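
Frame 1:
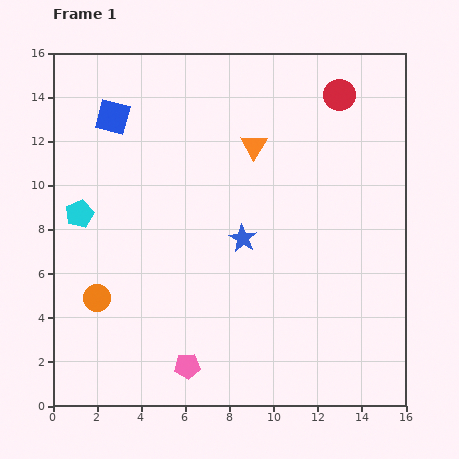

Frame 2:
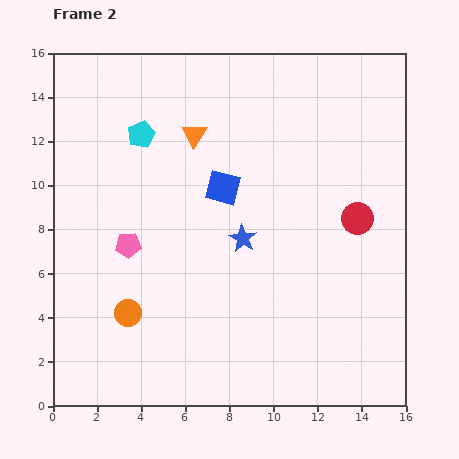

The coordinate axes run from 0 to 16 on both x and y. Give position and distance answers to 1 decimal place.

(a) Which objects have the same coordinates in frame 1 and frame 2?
the blue star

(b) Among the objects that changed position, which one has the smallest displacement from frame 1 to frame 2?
the orange circle

(moved 1.6)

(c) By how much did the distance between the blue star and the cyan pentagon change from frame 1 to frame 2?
-0.9

Distance in frame 1: 7.5. Distance in frame 2: 6.6.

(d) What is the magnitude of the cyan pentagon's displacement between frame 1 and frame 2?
4.6

The cyan pentagon moved from (1.2, 8.7) to (4.0, 12.3), a distance of √(2.8² + 3.6²) ≈ 4.6.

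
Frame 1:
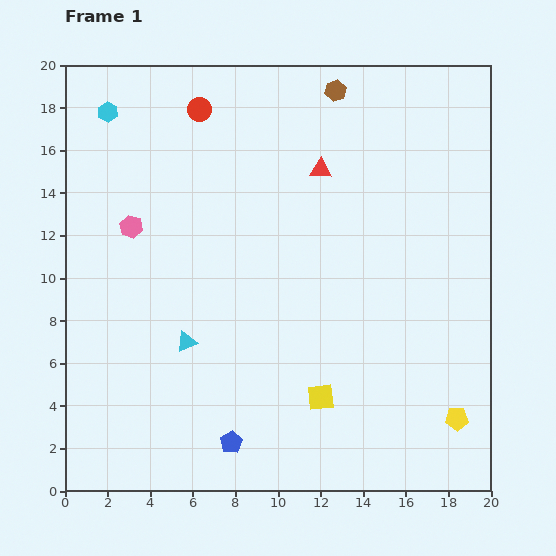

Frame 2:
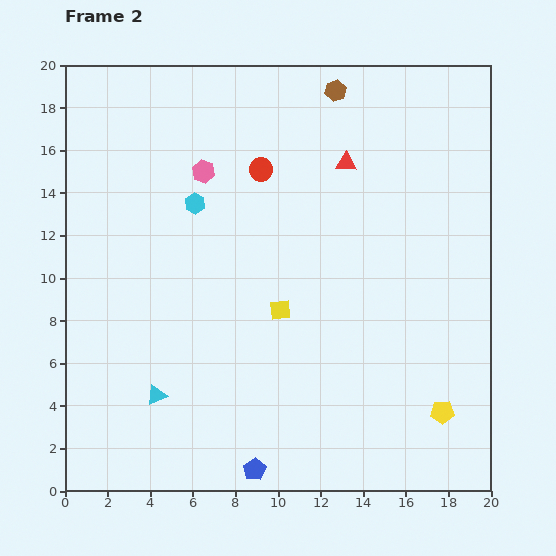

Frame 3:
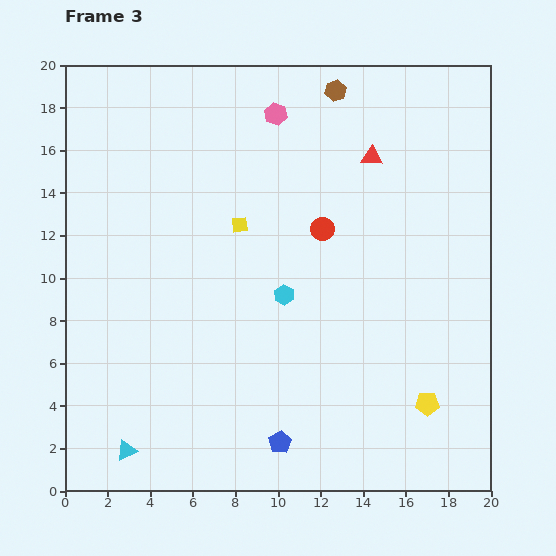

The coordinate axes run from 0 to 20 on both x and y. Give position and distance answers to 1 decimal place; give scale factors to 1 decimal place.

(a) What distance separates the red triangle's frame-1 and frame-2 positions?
1.2

The red triangle moved from (12.0, 15.1) to (13.2, 15.4), a distance of √(1.2² + 0.3²) ≈ 1.2.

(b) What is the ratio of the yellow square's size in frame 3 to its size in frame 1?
0.6×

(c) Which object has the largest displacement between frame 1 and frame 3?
the cyan hexagon

(moved 12.0; next 8.9)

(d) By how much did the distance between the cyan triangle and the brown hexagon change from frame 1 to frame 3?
+5.8

Distance in frame 1: 13.7. Distance in frame 3: 19.5.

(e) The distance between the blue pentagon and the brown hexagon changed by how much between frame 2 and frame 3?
-1.5

Distance in frame 2: 18.2. Distance in frame 3: 16.7.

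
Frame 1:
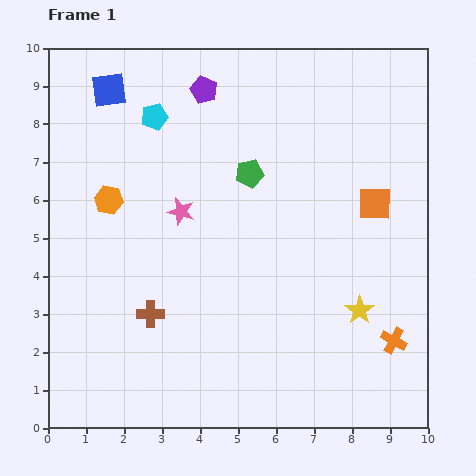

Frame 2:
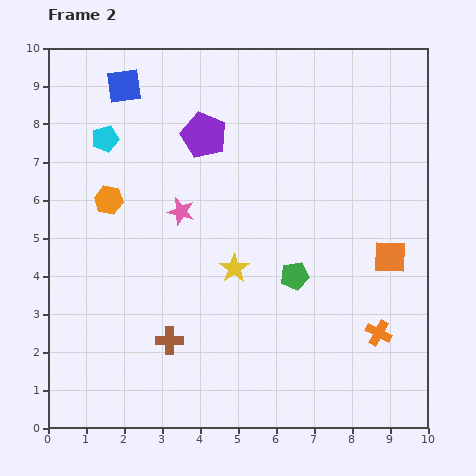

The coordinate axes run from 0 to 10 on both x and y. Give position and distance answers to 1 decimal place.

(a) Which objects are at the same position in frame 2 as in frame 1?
the pink star, the orange hexagon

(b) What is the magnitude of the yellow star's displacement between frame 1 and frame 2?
3.5

The yellow star moved from (8.2, 3.1) to (4.9, 4.2), a distance of √(3.3² + 1.1²) ≈ 3.5.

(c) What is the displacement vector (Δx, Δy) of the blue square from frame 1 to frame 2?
(0.4, 0.1)

The blue square was at (1.6, 8.9) in frame 1 and (2.0, 9.0) in frame 2.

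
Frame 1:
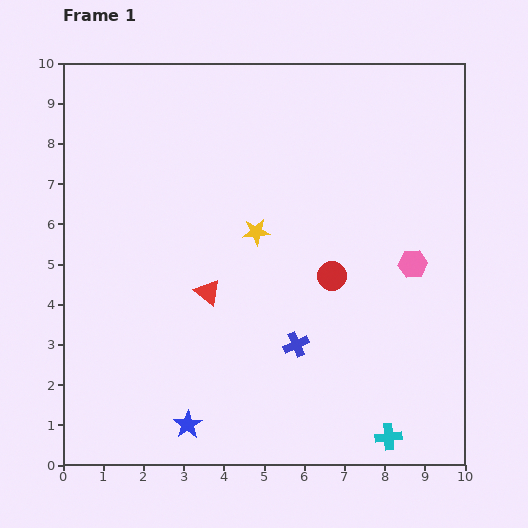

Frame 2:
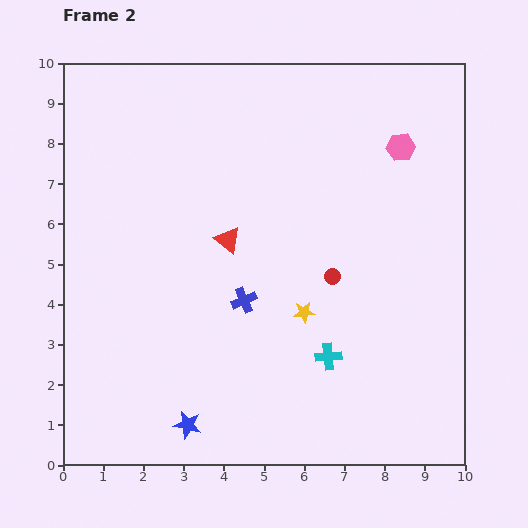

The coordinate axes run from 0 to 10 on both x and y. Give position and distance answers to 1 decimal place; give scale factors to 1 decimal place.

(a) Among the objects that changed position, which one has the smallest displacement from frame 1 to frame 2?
the red triangle

(moved 1.4)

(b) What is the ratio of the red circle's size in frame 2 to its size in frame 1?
0.6×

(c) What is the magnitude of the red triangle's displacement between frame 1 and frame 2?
1.4

The red triangle moved from (3.6, 4.3) to (4.1, 5.6), a distance of √(0.5² + 1.3²) ≈ 1.4.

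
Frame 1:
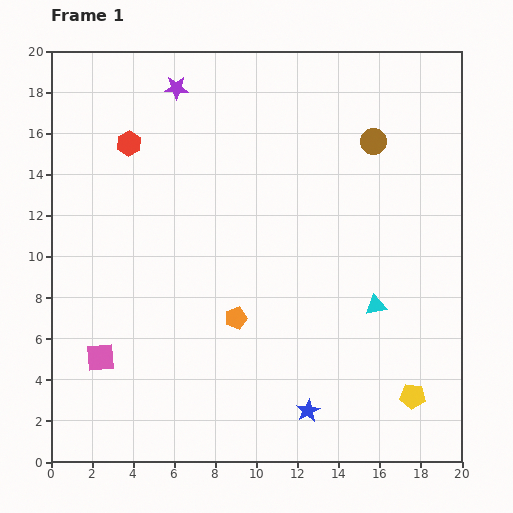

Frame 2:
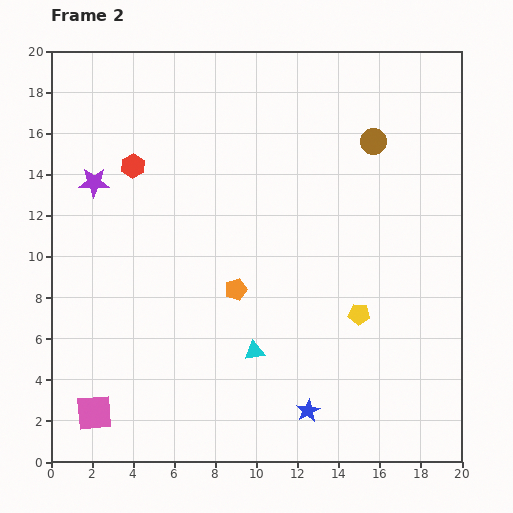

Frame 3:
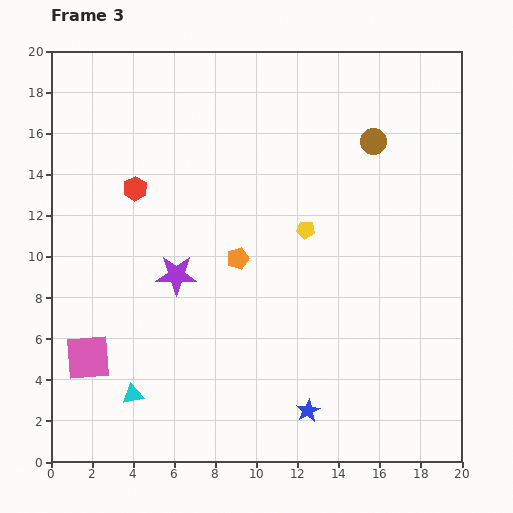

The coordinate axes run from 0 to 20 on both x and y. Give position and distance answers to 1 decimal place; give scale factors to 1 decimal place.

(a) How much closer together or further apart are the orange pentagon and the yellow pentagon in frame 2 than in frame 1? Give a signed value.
-3.3

Distance in frame 1: 9.4. Distance in frame 2: 6.1.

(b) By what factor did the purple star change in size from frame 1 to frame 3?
1.7×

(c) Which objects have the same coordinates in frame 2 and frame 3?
the brown circle, the blue star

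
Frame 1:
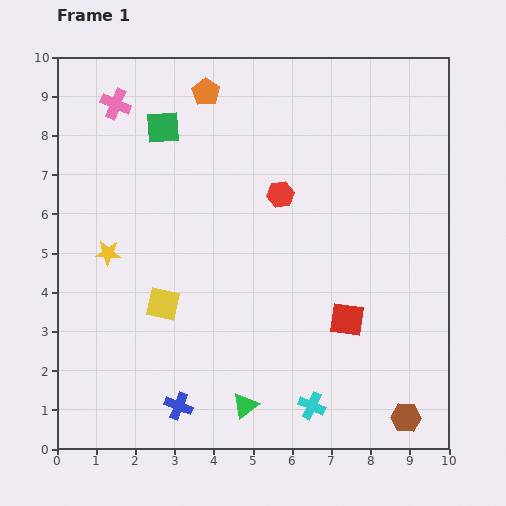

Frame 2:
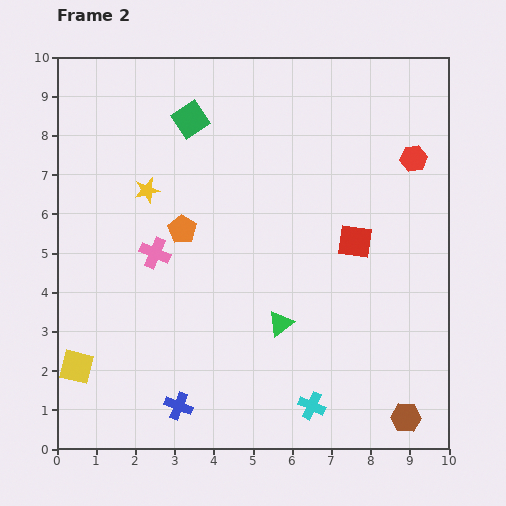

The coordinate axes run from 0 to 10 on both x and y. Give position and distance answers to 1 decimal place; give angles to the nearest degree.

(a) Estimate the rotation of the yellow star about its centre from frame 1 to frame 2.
17° counter-clockwise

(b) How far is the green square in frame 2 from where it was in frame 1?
0.7

The green square moved from (2.7, 8.2) to (3.4, 8.4), a distance of √(0.7² + 0.2²) ≈ 0.7.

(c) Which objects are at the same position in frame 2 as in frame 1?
the cyan cross, the blue cross, the brown hexagon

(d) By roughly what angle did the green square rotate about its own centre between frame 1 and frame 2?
30° counter-clockwise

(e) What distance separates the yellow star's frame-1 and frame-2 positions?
1.9

The yellow star moved from (1.3, 5.0) to (2.3, 6.6), a distance of √(1.0² + 1.6²) ≈ 1.9.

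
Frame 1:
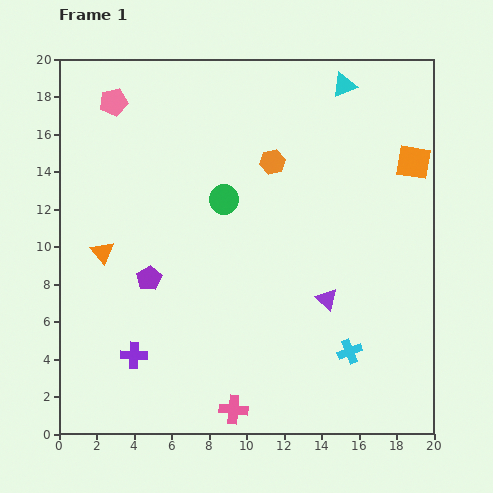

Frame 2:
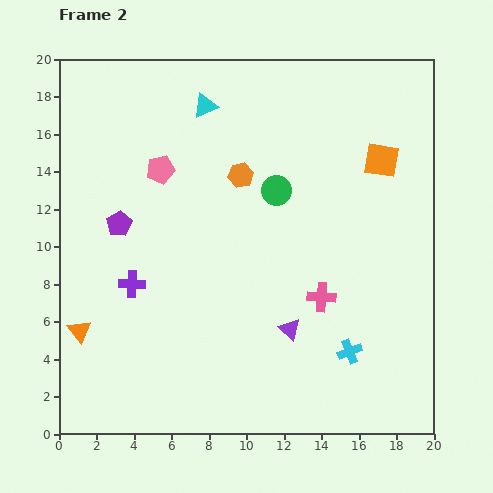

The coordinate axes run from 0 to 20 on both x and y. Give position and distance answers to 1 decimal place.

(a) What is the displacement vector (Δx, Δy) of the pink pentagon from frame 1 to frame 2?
(2.5, -3.6)

The pink pentagon was at (2.9, 17.7) in frame 1 and (5.4, 14.1) in frame 2.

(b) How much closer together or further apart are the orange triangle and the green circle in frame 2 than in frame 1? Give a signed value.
+5.8

Distance in frame 1: 7.1. Distance in frame 2: 12.9.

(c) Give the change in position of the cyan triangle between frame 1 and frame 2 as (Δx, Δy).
(-7.4, -1.1)

The cyan triangle was at (15.2, 18.6) in frame 1 and (7.8, 17.5) in frame 2.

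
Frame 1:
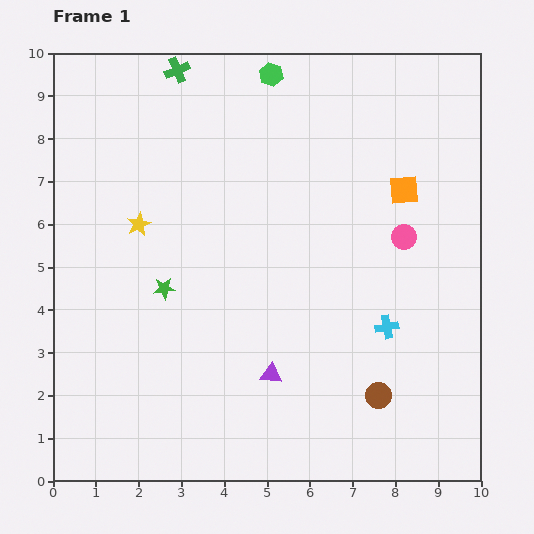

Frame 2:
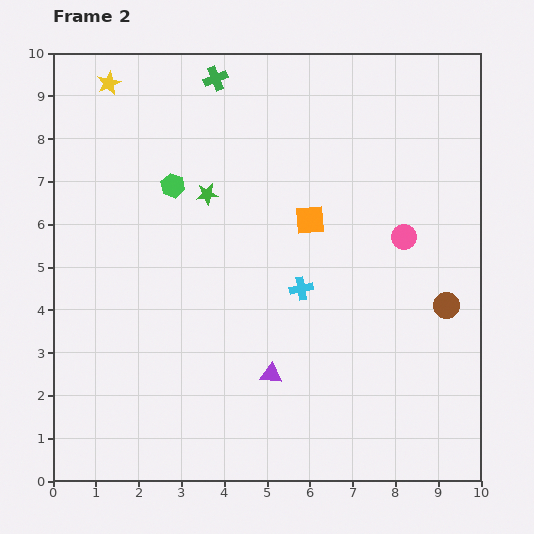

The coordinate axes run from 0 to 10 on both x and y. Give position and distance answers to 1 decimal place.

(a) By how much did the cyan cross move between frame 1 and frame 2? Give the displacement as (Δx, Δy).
(-2.0, 0.9)

The cyan cross was at (7.8, 3.6) in frame 1 and (5.8, 4.5) in frame 2.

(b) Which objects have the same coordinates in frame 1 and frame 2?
the purple triangle, the pink circle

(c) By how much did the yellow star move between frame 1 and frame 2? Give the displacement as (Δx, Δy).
(-0.7, 3.3)

The yellow star was at (2.0, 6.0) in frame 1 and (1.3, 9.3) in frame 2.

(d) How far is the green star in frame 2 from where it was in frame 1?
2.4

The green star moved from (2.6, 4.5) to (3.6, 6.7), a distance of √(1.0² + 2.2²) ≈ 2.4.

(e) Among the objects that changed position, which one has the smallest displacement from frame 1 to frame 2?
the green cross

(moved 0.9)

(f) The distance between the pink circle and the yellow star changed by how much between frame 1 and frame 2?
+1.6

Distance in frame 1: 6.2. Distance in frame 2: 7.8.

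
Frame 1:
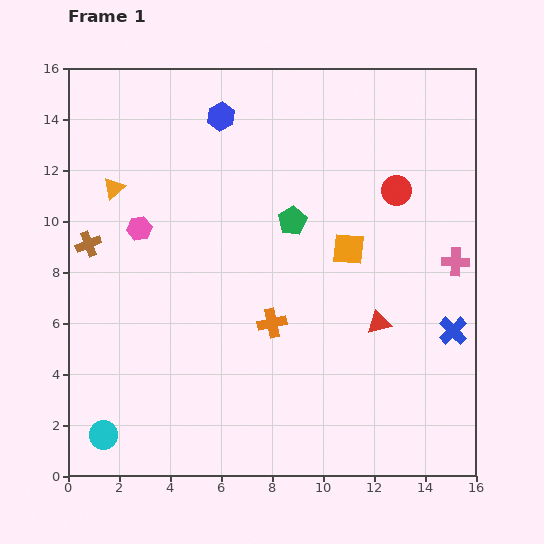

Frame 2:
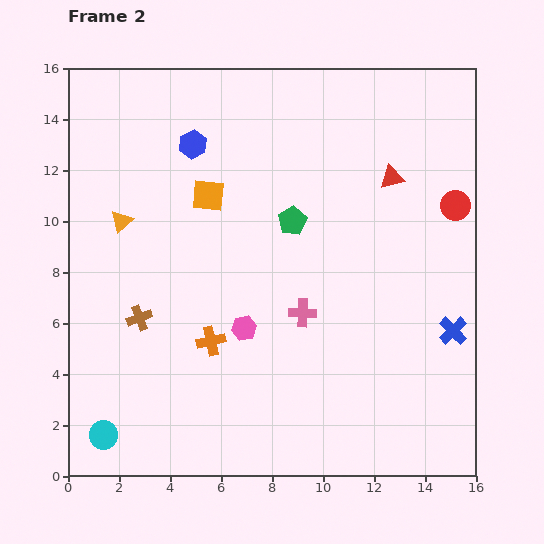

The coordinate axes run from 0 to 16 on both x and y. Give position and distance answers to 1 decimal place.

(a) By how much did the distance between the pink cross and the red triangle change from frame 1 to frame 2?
+2.6

Distance in frame 1: 3.8. Distance in frame 2: 6.4.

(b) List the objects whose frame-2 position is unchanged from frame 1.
the blue cross, the green pentagon, the cyan circle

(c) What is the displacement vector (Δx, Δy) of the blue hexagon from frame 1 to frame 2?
(-1.1, -1.1)

The blue hexagon was at (6.0, 14.1) in frame 1 and (4.9, 13.0) in frame 2.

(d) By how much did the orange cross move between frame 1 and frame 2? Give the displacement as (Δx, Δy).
(-2.4, -0.7)

The orange cross was at (8.0, 6.0) in frame 1 and (5.6, 5.3) in frame 2.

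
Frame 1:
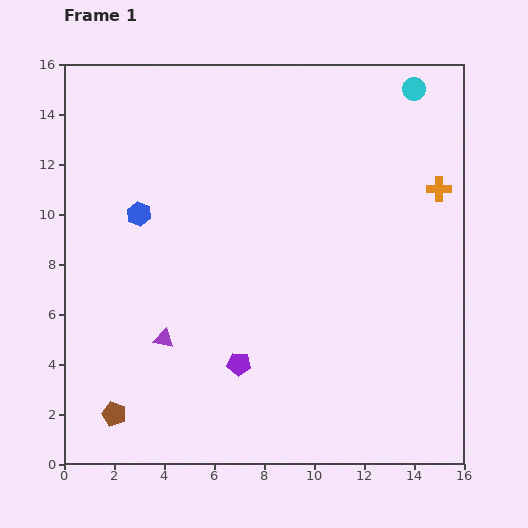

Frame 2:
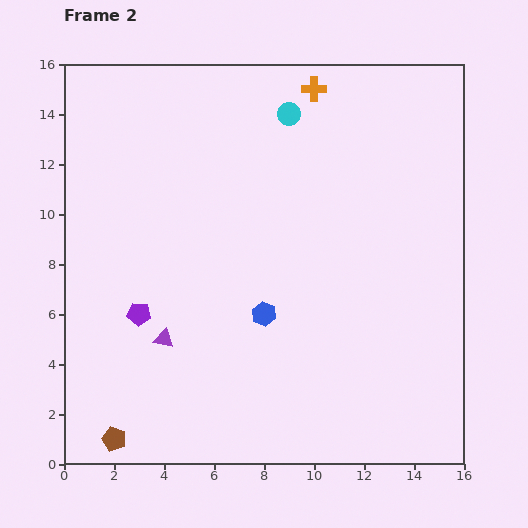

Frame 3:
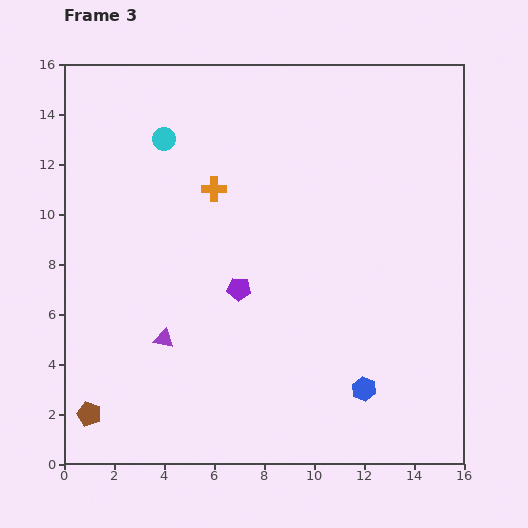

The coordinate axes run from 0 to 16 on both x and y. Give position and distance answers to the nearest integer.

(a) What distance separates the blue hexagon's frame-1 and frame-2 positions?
6

The blue hexagon moved from (3, 10) to (8, 6), a distance of √(5² + 4²) ≈ 6.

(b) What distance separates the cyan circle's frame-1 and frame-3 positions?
10

The cyan circle moved from (14, 15) to (4, 13), a distance of √(10² + 2²) ≈ 10.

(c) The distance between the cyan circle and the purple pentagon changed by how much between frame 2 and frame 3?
-3

Distance in frame 2: 10. Distance in frame 3: 7.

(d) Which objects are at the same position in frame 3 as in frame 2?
the purple triangle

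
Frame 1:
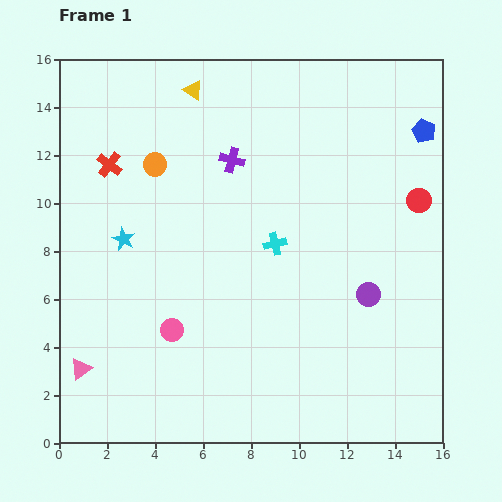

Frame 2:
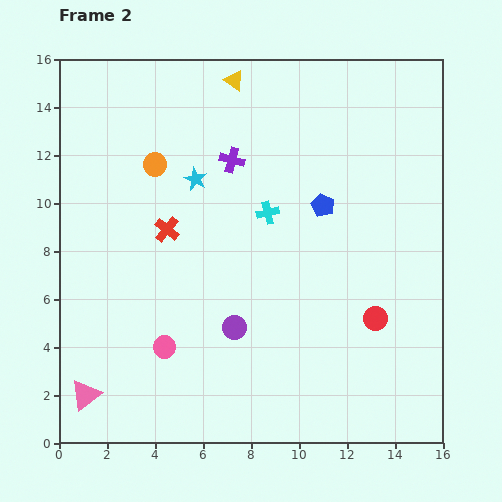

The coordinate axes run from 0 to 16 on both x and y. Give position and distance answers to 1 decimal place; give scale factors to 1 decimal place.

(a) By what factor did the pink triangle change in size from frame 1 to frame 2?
1.5×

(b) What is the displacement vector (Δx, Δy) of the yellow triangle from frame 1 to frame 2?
(1.7, 0.4)

The yellow triangle was at (5.6, 14.7) in frame 1 and (7.3, 15.1) in frame 2.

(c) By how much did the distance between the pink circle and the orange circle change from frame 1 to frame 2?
+0.7

Distance in frame 1: 6.9. Distance in frame 2: 7.6.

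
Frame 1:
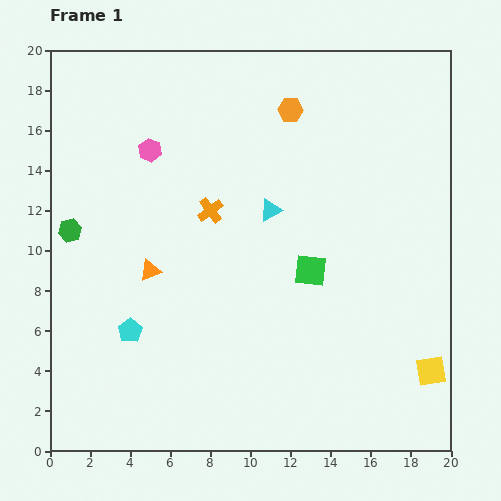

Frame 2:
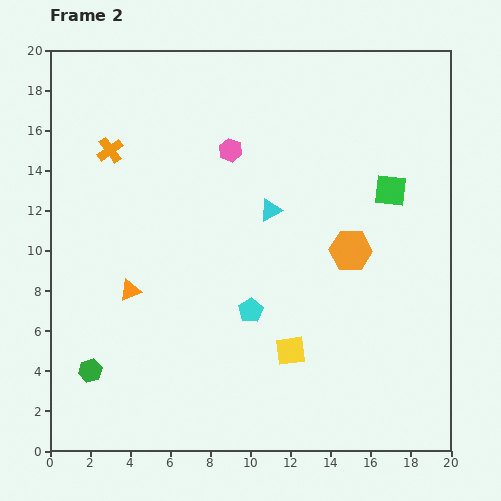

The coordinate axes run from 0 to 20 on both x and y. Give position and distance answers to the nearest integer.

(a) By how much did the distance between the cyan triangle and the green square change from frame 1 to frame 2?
+2

Distance in frame 1: 4. Distance in frame 2: 6.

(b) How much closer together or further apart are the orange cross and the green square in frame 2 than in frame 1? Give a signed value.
+8

Distance in frame 1: 6. Distance in frame 2: 14.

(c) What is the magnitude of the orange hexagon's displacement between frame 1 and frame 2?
8

The orange hexagon moved from (12, 17) to (15, 10), a distance of √(3² + 7²) ≈ 8.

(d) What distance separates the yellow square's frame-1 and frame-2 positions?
7

The yellow square moved from (19, 4) to (12, 5), a distance of √(7² + 1²) ≈ 7.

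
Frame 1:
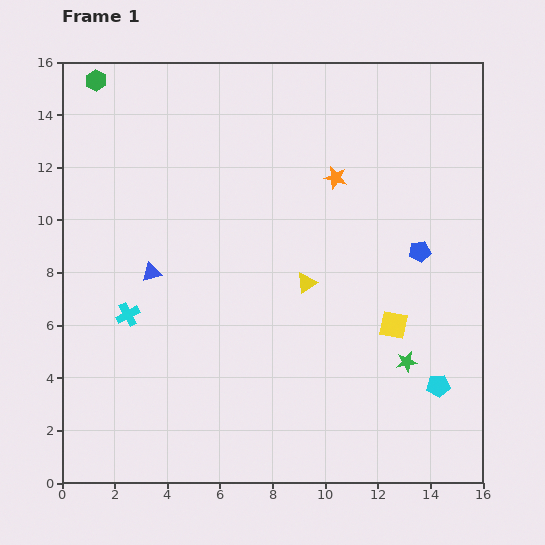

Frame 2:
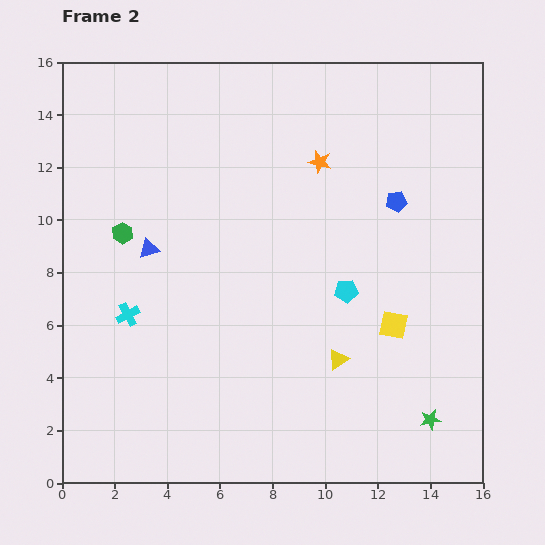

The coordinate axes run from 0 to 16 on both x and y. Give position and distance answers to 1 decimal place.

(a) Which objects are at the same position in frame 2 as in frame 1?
the yellow square, the cyan cross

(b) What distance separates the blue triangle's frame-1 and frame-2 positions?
0.9

The blue triangle moved from (3.4, 8.0) to (3.3, 8.9), a distance of √(0.1² + 0.9²) ≈ 0.9.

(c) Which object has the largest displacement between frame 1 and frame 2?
the green hexagon

(moved 5.9; next 5.0)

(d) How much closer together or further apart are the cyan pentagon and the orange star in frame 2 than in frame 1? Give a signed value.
-3.8

Distance in frame 1: 8.8. Distance in frame 2: 5.0.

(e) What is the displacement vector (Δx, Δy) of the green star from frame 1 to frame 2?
(0.9, -2.2)

The green star was at (13.1, 4.6) in frame 1 and (14.0, 2.4) in frame 2.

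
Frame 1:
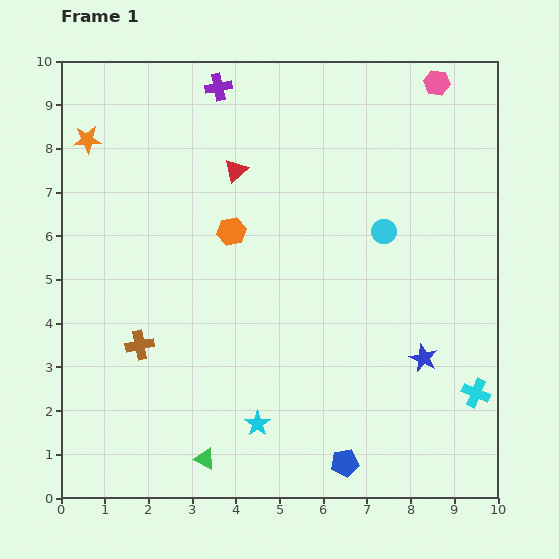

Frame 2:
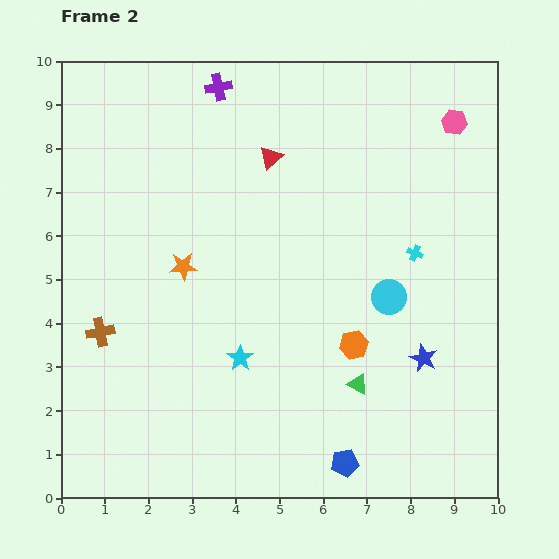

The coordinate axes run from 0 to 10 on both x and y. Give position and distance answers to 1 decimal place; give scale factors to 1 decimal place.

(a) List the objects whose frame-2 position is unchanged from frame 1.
the blue pentagon, the purple cross, the blue star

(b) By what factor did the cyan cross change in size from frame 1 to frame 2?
0.6×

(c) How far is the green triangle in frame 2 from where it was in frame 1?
3.9

The green triangle moved from (3.3, 0.9) to (6.8, 2.6), a distance of √(3.5² + 1.7²) ≈ 3.9.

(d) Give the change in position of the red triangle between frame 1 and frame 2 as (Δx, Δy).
(0.8, 0.3)

The red triangle was at (4.0, 7.5) in frame 1 and (4.8, 7.8) in frame 2.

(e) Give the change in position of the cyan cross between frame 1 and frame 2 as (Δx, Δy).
(-1.4, 3.2)

The cyan cross was at (9.5, 2.4) in frame 1 and (8.1, 5.6) in frame 2.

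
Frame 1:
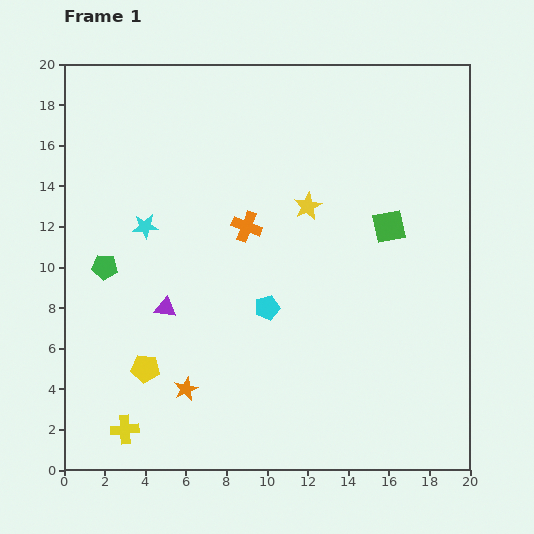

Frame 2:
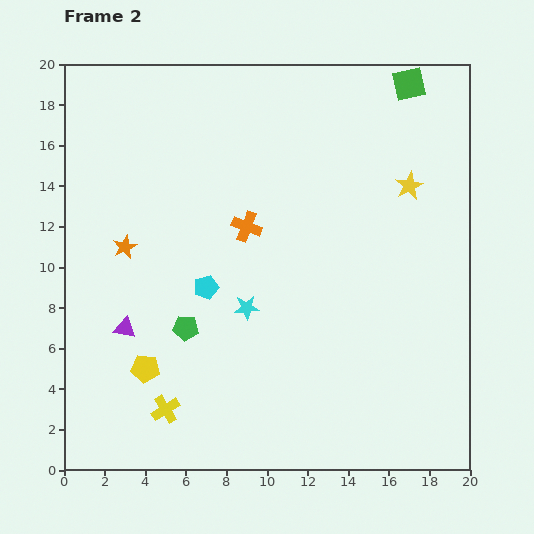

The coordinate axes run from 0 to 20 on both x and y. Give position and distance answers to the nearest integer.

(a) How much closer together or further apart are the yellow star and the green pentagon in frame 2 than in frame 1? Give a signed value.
+3

Distance in frame 1: 10. Distance in frame 2: 13.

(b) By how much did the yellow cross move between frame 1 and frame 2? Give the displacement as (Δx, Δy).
(2, 1)

The yellow cross was at (3, 2) in frame 1 and (5, 3) in frame 2.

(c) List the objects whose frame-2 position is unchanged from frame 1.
the orange cross, the yellow pentagon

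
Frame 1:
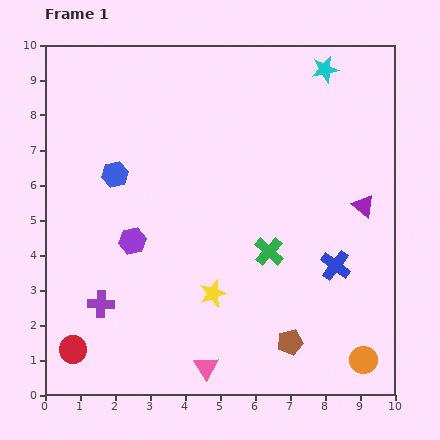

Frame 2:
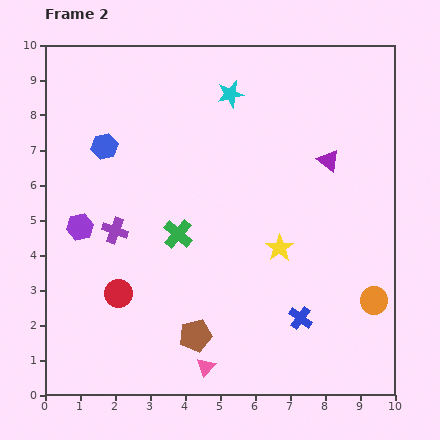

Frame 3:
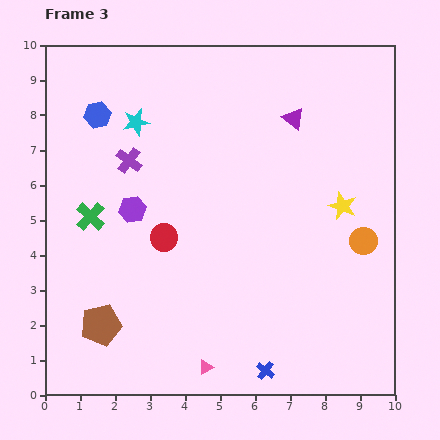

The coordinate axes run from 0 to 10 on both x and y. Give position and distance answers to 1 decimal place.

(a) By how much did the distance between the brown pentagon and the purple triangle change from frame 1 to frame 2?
+1.9

Distance in frame 1: 4.4. Distance in frame 2: 6.3.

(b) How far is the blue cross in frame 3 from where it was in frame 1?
3.6

The blue cross moved from (8.3, 3.7) to (6.3, 0.7), a distance of √(2.0² + 3.0²) ≈ 3.6.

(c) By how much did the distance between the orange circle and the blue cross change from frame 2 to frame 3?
+2.4

Distance in frame 2: 2.2. Distance in frame 3: 4.6.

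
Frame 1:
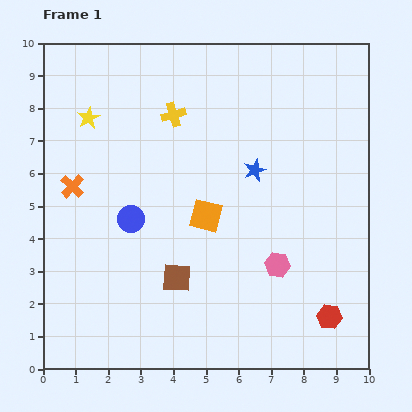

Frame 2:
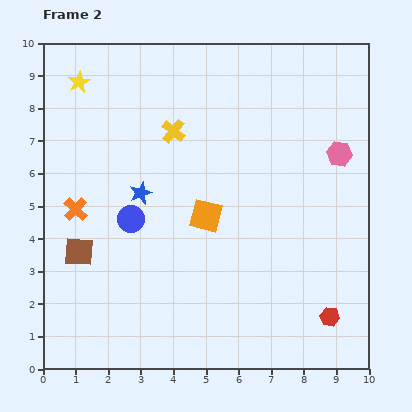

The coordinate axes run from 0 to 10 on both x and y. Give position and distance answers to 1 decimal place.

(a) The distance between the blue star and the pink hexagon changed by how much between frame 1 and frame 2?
+3.2

Distance in frame 1: 3.0. Distance in frame 2: 6.2.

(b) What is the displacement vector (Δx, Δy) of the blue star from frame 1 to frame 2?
(-3.5, -0.7)

The blue star was at (6.5, 6.1) in frame 1 and (3.0, 5.4) in frame 2.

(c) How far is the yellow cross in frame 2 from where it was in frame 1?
0.5

The yellow cross moved from (4.0, 7.8) to (4.0, 7.3), a distance of √(0.0² + 0.5²) ≈ 0.5.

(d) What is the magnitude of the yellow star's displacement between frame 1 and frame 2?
1.1

The yellow star moved from (1.4, 7.7) to (1.1, 8.8), a distance of √(0.3² + 1.1²) ≈ 1.1.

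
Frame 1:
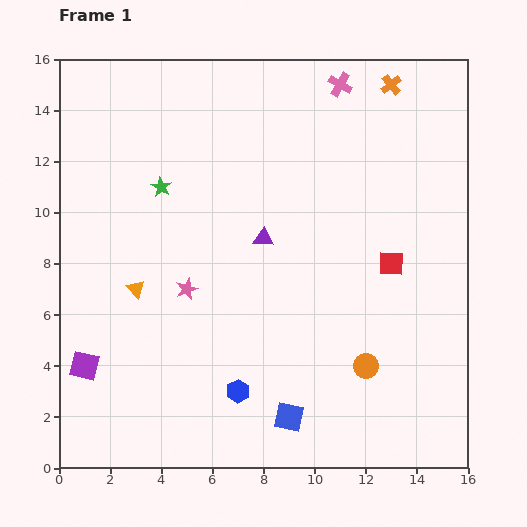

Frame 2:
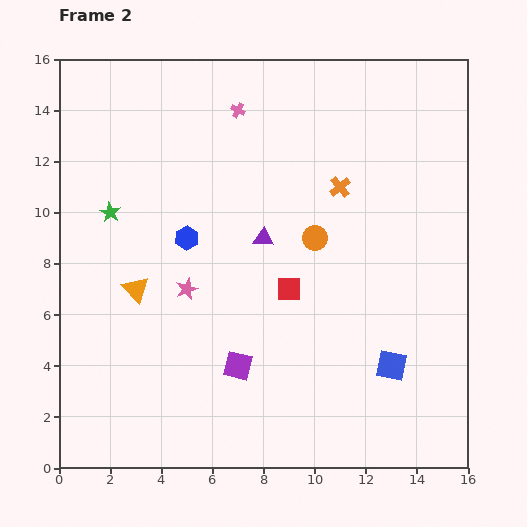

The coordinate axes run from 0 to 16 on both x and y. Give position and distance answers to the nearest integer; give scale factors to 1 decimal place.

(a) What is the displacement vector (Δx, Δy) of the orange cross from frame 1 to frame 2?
(-2, -4)

The orange cross was at (13, 15) in frame 1 and (11, 11) in frame 2.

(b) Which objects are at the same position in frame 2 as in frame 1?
the purple triangle, the orange triangle, the pink star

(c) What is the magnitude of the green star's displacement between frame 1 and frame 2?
2

The green star moved from (4, 11) to (2, 10), a distance of √(2² + 1²) ≈ 2.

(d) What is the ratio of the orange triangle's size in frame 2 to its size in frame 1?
1.4×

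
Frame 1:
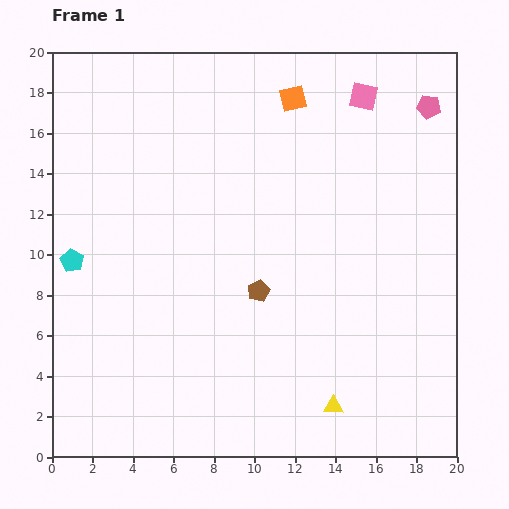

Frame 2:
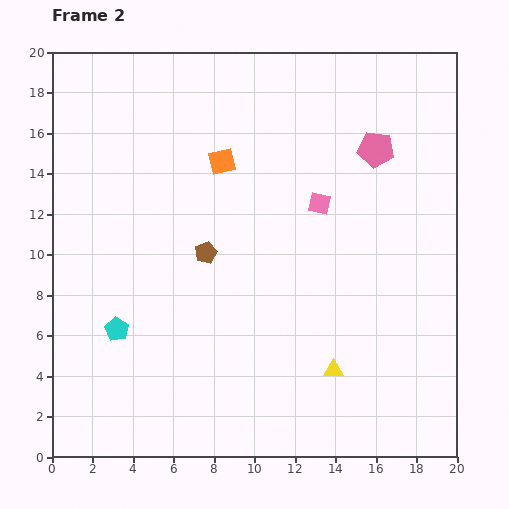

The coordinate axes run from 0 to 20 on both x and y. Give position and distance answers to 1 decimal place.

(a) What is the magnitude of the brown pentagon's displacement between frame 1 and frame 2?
3.2

The brown pentagon moved from (10.2, 8.2) to (7.6, 10.1), a distance of √(2.6² + 1.9²) ≈ 3.2.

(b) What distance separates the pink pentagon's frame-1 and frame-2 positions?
3.3

The pink pentagon moved from (18.6, 17.3) to (16.0, 15.2), a distance of √(2.6² + 2.1²) ≈ 3.3.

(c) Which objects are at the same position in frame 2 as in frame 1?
none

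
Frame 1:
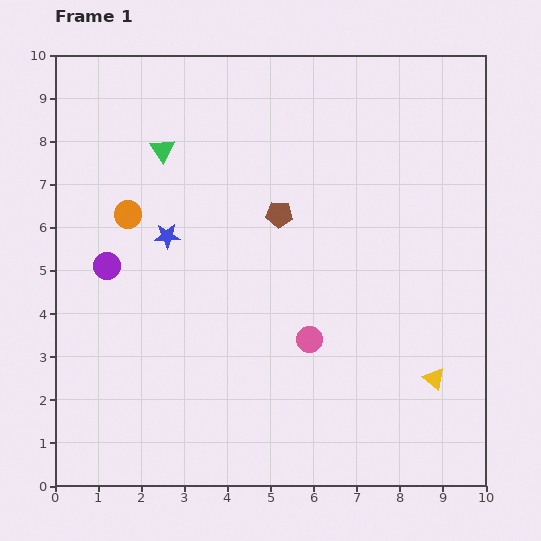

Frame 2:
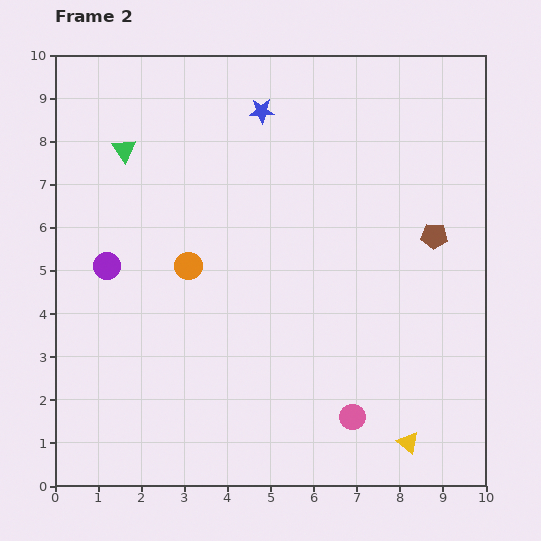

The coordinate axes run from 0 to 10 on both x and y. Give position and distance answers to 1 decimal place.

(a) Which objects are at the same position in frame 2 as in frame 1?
the purple circle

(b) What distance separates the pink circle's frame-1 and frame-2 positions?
2.1

The pink circle moved from (5.9, 3.4) to (6.9, 1.6), a distance of √(1.0² + 1.8²) ≈ 2.1.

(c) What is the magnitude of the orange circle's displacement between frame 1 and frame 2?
1.8

The orange circle moved from (1.7, 6.3) to (3.1, 5.1), a distance of √(1.4² + 1.2²) ≈ 1.8.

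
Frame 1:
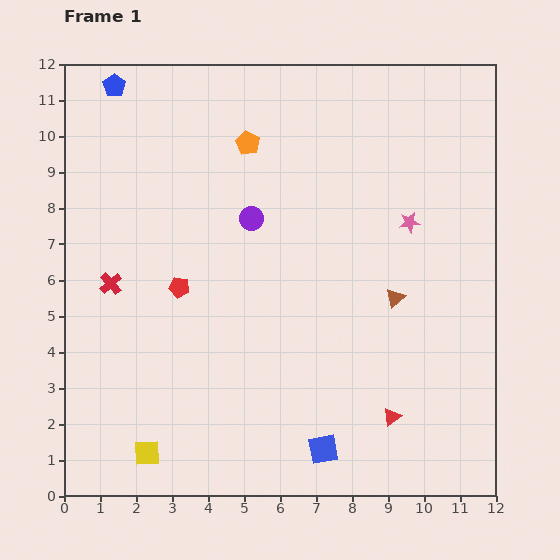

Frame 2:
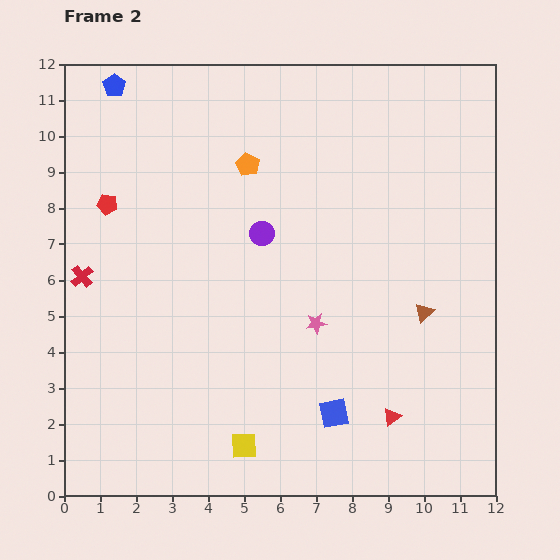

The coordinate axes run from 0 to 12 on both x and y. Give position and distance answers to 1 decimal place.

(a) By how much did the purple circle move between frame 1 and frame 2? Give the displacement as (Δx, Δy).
(0.3, -0.4)

The purple circle was at (5.2, 7.7) in frame 1 and (5.5, 7.3) in frame 2.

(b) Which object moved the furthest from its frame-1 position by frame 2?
the pink star

(moved 3.8; next 3.0)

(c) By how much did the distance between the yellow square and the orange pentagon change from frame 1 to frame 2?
-1.2

Distance in frame 1: 9.0. Distance in frame 2: 7.8.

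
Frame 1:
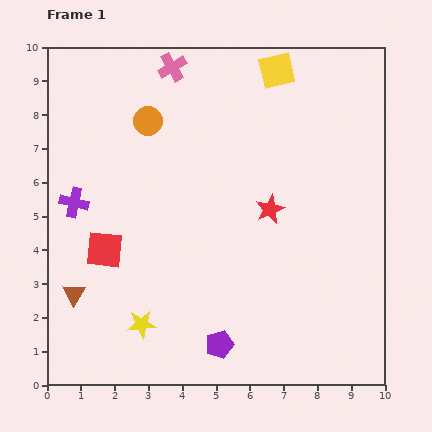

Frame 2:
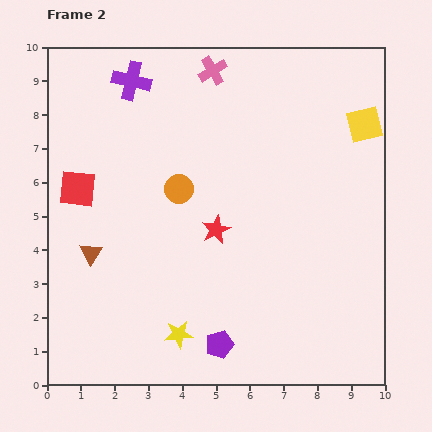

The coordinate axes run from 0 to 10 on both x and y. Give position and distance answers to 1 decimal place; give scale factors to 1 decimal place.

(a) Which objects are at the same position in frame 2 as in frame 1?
the purple pentagon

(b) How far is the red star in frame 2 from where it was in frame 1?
1.7

The red star moved from (6.6, 5.2) to (5.0, 4.6), a distance of √(1.6² + 0.6²) ≈ 1.7.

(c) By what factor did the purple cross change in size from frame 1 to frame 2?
1.3×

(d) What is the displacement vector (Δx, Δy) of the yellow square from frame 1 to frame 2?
(2.6, -1.6)

The yellow square was at (6.8, 9.3) in frame 1 and (9.4, 7.7) in frame 2.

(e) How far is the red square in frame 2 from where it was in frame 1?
2.0

The red square moved from (1.7, 4.0) to (0.9, 5.8), a distance of √(0.8² + 1.8²) ≈ 2.0.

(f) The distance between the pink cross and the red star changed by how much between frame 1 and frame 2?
-0.4

Distance in frame 1: 5.1. Distance in frame 2: 4.7.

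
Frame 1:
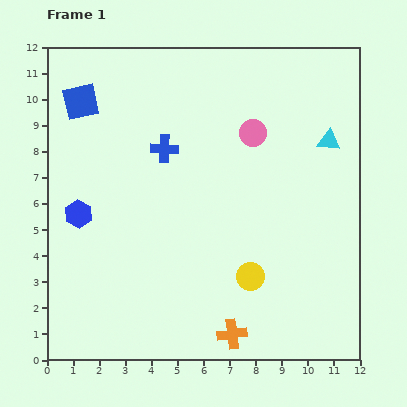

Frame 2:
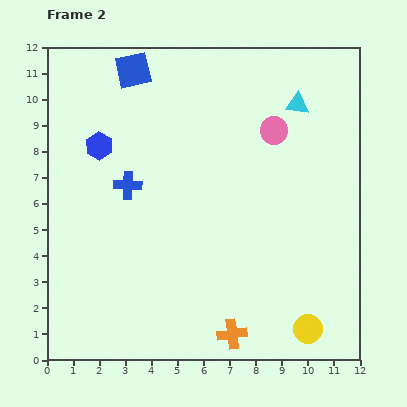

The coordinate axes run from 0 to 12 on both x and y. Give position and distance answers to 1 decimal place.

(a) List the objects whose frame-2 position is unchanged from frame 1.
the orange cross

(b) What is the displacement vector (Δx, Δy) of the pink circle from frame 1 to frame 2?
(0.8, 0.1)

The pink circle was at (7.9, 8.7) in frame 1 and (8.7, 8.8) in frame 2.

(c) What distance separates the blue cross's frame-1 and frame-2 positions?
2.0

The blue cross moved from (4.5, 8.1) to (3.1, 6.7), a distance of √(1.4² + 1.4²) ≈ 2.0.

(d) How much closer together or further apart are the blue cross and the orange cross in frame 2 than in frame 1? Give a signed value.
-0.6

Distance in frame 1: 7.6. Distance in frame 2: 7.0.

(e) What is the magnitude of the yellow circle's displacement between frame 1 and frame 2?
3.0

The yellow circle moved from (7.8, 3.2) to (10.0, 1.2), a distance of √(2.2² + 2.0²) ≈ 3.0.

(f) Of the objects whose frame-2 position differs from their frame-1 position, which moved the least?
the pink circle

(moved 0.8)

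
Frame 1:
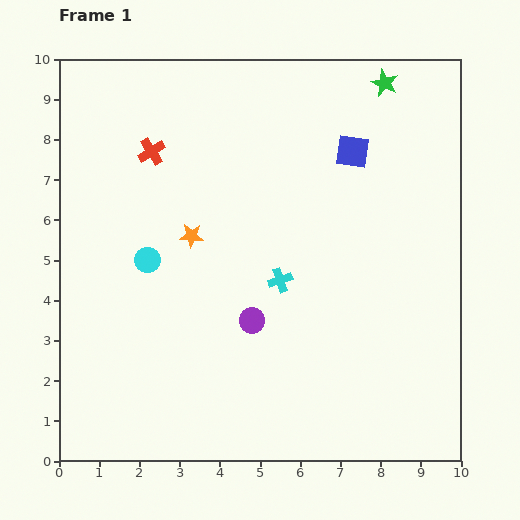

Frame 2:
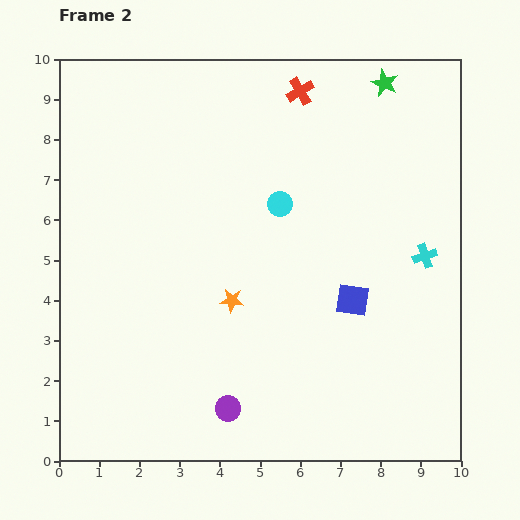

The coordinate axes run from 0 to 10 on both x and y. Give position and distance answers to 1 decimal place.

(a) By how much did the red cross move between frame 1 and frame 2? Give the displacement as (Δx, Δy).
(3.7, 1.5)

The red cross was at (2.3, 7.7) in frame 1 and (6.0, 9.2) in frame 2.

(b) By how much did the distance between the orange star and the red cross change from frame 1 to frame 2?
+3.2

Distance in frame 1: 2.3. Distance in frame 2: 5.5.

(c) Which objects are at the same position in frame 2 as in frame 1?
the green star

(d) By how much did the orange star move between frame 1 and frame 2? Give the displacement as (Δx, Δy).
(1.0, -1.6)

The orange star was at (3.3, 5.6) in frame 1 and (4.3, 4.0) in frame 2.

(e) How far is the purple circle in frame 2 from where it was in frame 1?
2.3

The purple circle moved from (4.8, 3.5) to (4.2, 1.3), a distance of √(0.6² + 2.2²) ≈ 2.3.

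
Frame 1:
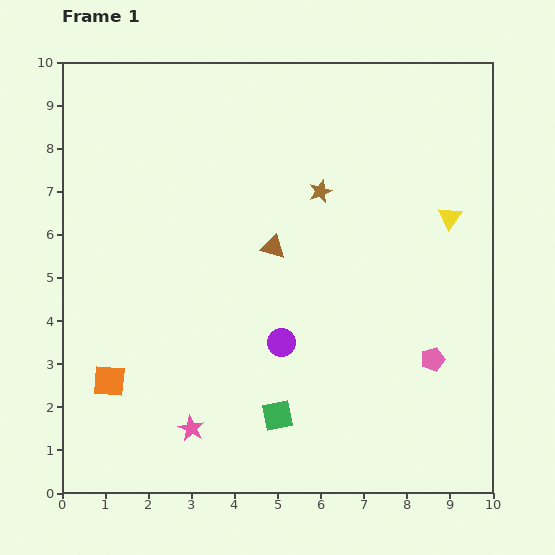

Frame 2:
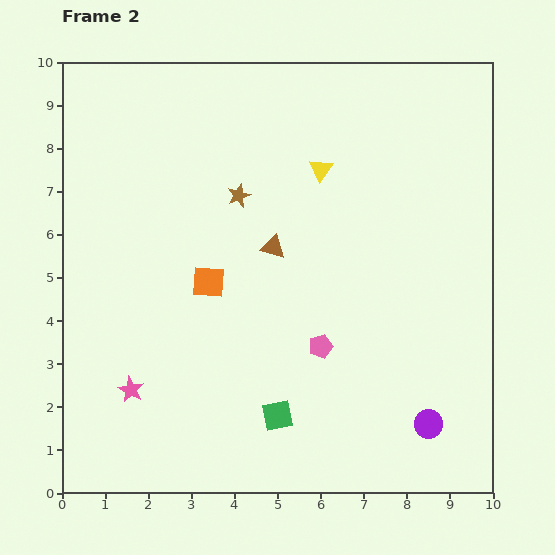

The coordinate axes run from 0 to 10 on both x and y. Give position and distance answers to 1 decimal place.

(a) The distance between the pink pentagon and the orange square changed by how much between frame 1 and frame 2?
-4.5

Distance in frame 1: 7.5. Distance in frame 2: 3.0.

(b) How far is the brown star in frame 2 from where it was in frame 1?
1.9

The brown star moved from (6.0, 7.0) to (4.1, 6.9), a distance of √(1.9² + 0.1²) ≈ 1.9.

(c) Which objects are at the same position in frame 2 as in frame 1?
the brown triangle, the green square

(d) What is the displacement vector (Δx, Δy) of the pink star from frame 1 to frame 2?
(-1.4, 0.9)

The pink star was at (3.0, 1.5) in frame 1 and (1.6, 2.4) in frame 2.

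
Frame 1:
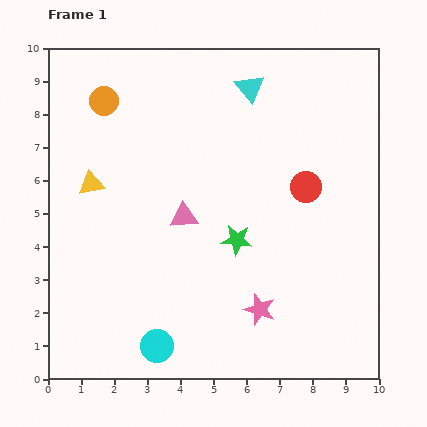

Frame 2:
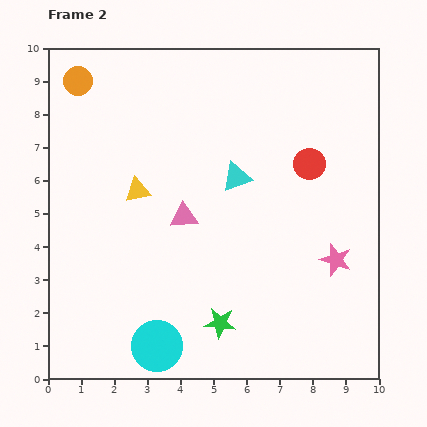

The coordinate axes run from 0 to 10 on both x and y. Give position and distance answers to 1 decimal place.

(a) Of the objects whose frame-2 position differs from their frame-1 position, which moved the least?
the red circle

(moved 0.7)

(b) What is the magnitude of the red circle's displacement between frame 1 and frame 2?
0.7

The red circle moved from (7.8, 5.8) to (7.9, 6.5), a distance of √(0.1² + 0.7²) ≈ 0.7.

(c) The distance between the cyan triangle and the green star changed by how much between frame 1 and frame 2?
-0.2

Distance in frame 1: 4.6. Distance in frame 2: 4.4.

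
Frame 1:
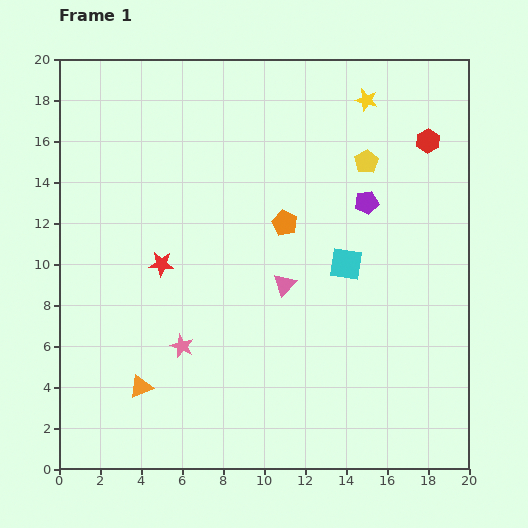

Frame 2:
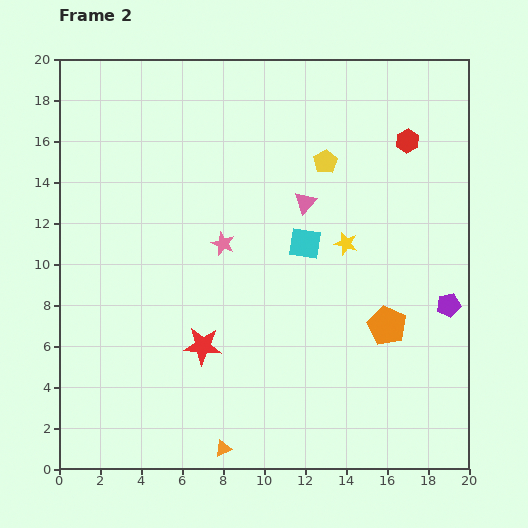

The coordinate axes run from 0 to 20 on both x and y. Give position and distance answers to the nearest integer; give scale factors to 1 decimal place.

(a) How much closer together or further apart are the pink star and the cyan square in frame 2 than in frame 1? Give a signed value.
-5

Distance in frame 1: 9. Distance in frame 2: 4.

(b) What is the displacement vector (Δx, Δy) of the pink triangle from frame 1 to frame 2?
(1, 4)

The pink triangle was at (11, 9) in frame 1 and (12, 13) in frame 2.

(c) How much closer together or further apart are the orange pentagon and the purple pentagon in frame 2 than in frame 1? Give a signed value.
-1

Distance in frame 1: 4. Distance in frame 2: 3.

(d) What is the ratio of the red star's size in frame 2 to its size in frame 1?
1.5×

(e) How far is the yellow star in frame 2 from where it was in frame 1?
7

The yellow star moved from (15, 18) to (14, 11), a distance of √(1² + 7²) ≈ 7.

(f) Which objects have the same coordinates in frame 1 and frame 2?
none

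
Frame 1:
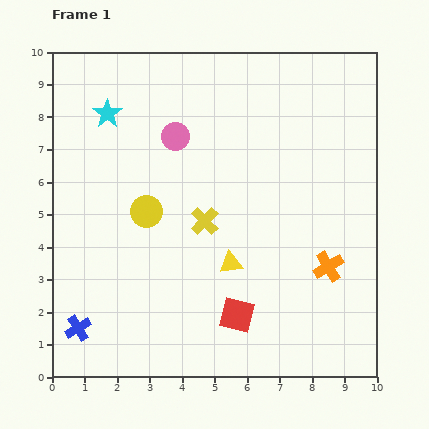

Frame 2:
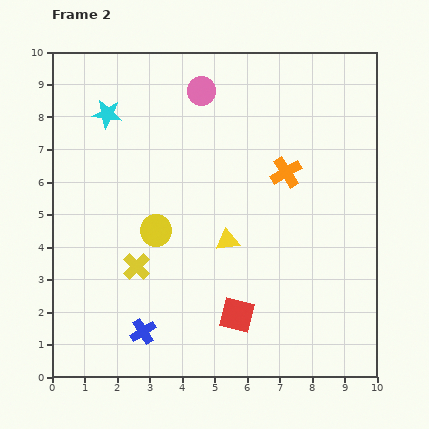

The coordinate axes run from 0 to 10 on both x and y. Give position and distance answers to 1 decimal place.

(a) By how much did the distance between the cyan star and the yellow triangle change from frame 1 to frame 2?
-0.6

Distance in frame 1: 6.0. Distance in frame 2: 5.4.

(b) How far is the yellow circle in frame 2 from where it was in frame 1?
0.7

The yellow circle moved from (2.9, 5.1) to (3.2, 4.5), a distance of √(0.3² + 0.6²) ≈ 0.7.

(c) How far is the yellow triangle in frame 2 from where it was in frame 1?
0.7

The yellow triangle moved from (5.5, 3.5) to (5.4, 4.2), a distance of √(0.1² + 0.7²) ≈ 0.7.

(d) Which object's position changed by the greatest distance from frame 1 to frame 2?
the orange cross

(moved 3.2; next 2.5)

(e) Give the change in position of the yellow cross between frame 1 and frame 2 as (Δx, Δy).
(-2.1, -1.4)

The yellow cross was at (4.7, 4.8) in frame 1 and (2.6, 3.4) in frame 2.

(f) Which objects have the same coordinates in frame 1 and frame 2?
the cyan star, the red square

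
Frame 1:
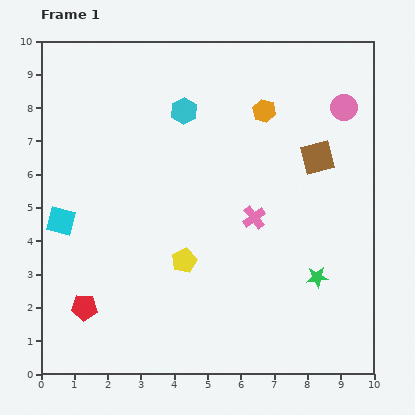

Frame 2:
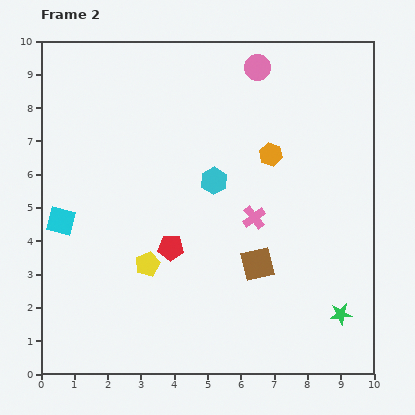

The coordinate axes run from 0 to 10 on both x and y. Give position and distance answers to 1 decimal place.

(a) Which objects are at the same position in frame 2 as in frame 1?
the pink cross, the cyan square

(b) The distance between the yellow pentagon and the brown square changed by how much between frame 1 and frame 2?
-1.8

Distance in frame 1: 5.1. Distance in frame 2: 3.3.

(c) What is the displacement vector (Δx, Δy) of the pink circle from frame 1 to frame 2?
(-2.6, 1.2)

The pink circle was at (9.1, 8.0) in frame 1 and (6.5, 9.2) in frame 2.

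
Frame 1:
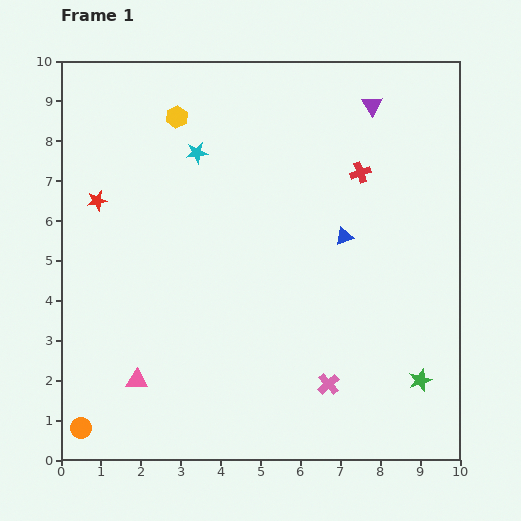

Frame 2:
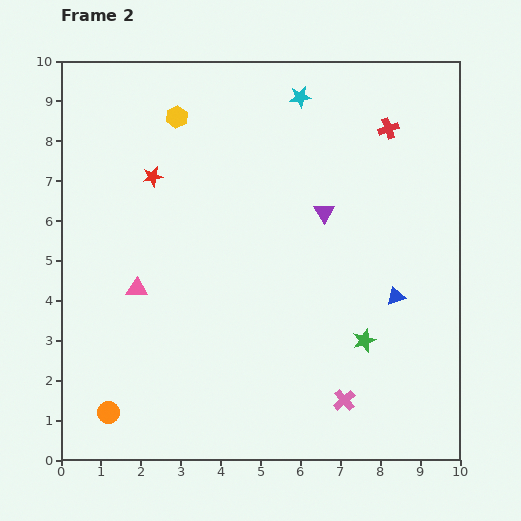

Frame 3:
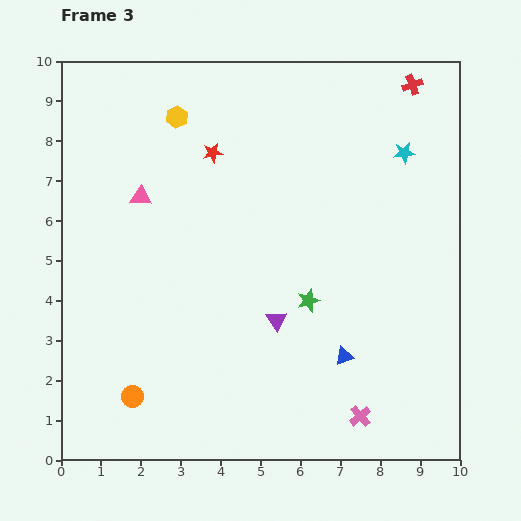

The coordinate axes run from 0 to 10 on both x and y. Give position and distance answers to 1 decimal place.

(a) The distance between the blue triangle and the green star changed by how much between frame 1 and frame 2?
-2.7

Distance in frame 1: 4.1. Distance in frame 2: 1.4.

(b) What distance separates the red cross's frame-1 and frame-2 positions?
1.3

The red cross moved from (7.5, 7.2) to (8.2, 8.3), a distance of √(0.7² + 1.1²) ≈ 1.3.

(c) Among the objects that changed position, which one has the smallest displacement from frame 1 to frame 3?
the pink cross

(moved 1.1)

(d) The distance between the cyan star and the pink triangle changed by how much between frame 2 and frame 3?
+0.4

Distance in frame 2: 6.3. Distance in frame 3: 6.7.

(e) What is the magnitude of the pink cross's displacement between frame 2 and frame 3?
0.6

The pink cross moved from (7.1, 1.5) to (7.5, 1.1), a distance of √(0.4² + 0.4²) ≈ 0.6.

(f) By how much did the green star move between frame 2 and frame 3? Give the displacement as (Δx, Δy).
(-1.4, 1.0)

The green star was at (7.6, 3.0) in frame 2 and (6.2, 4.0) in frame 3.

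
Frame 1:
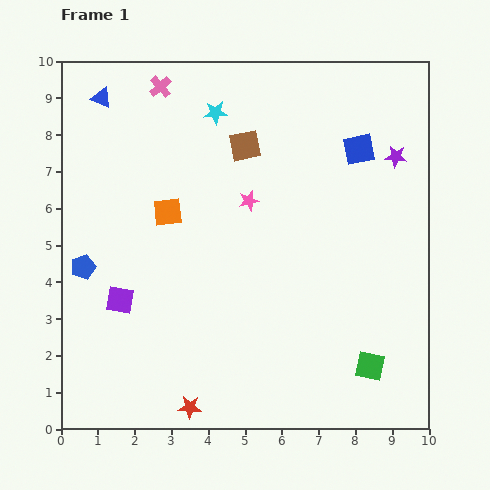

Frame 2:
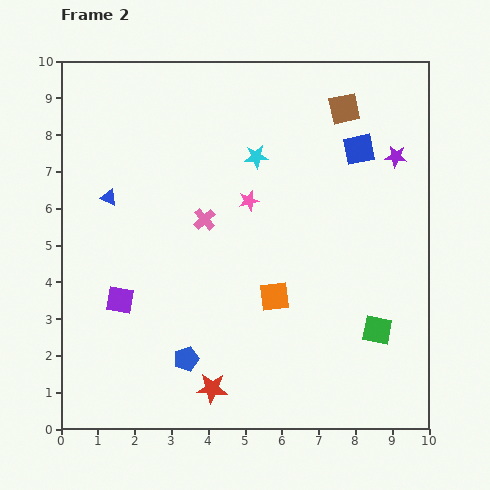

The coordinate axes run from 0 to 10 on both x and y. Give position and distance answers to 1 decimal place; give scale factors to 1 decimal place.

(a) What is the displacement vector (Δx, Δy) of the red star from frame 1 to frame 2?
(0.6, 0.5)

The red star was at (3.5, 0.6) in frame 1 and (4.1, 1.1) in frame 2.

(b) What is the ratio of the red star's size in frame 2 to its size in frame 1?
1.3×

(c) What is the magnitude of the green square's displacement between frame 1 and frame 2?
1.0

The green square moved from (8.4, 1.7) to (8.6, 2.7), a distance of √(0.2² + 1.0²) ≈ 1.0.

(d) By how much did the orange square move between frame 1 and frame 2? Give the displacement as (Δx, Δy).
(2.9, -2.3)

The orange square was at (2.9, 5.9) in frame 1 and (5.8, 3.6) in frame 2.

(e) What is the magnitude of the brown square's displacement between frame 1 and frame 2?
2.9

The brown square moved from (5.0, 7.7) to (7.7, 8.7), a distance of √(2.7² + 1.0²) ≈ 2.9.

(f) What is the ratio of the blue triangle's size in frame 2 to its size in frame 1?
0.8×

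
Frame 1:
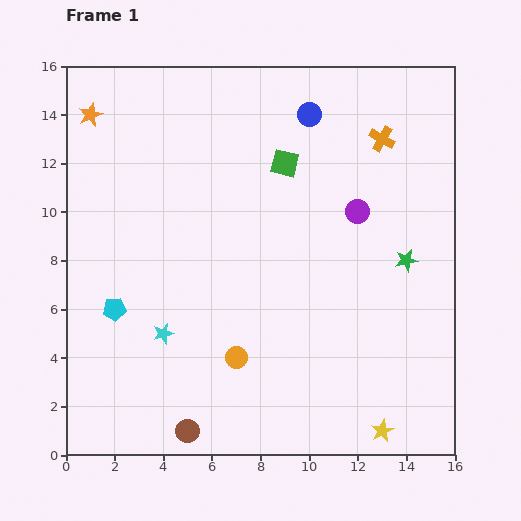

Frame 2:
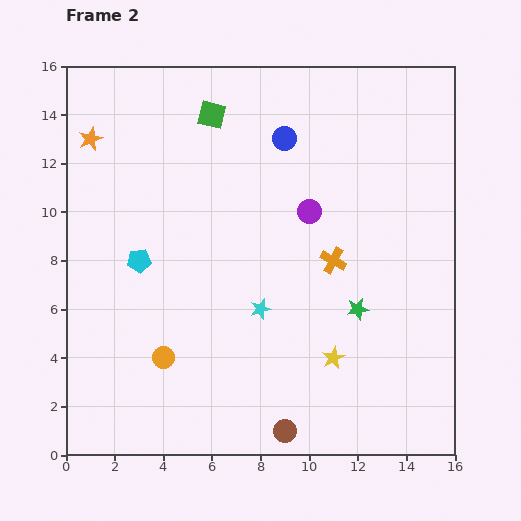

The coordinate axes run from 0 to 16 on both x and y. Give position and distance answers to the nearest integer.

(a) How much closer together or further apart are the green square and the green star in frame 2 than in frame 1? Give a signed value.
+4

Distance in frame 1: 6. Distance in frame 2: 10.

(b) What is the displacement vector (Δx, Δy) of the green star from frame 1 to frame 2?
(-2, -2)

The green star was at (14, 8) in frame 1 and (12, 6) in frame 2.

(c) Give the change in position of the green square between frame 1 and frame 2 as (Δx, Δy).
(-3, 2)

The green square was at (9, 12) in frame 1 and (6, 14) in frame 2.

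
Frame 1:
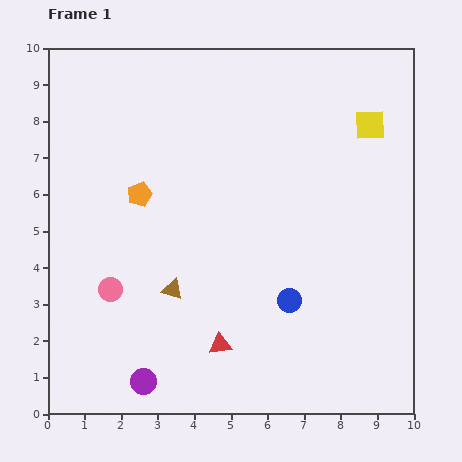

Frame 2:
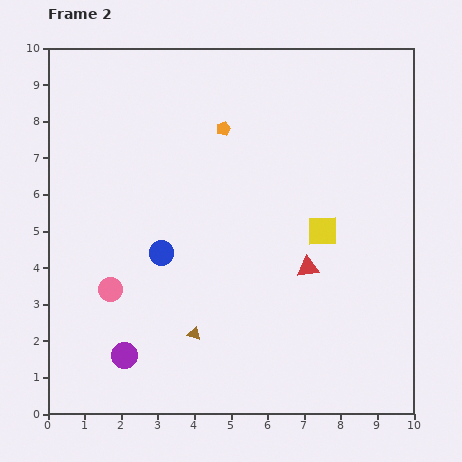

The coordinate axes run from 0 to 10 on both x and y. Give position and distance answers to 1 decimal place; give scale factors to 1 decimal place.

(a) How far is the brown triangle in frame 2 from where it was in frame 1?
1.3

The brown triangle moved from (3.4, 3.4) to (4.0, 2.2), a distance of √(0.6² + 1.2²) ≈ 1.3.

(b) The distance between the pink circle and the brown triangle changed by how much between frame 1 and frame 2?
+0.9

Distance in frame 1: 1.7. Distance in frame 2: 2.6.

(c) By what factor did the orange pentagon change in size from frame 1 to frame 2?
0.6×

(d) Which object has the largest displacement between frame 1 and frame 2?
the blue circle

(moved 3.7; next 3.2)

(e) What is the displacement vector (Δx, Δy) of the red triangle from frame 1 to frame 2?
(2.4, 2.1)

The red triangle was at (4.7, 1.9) in frame 1 and (7.1, 4.0) in frame 2.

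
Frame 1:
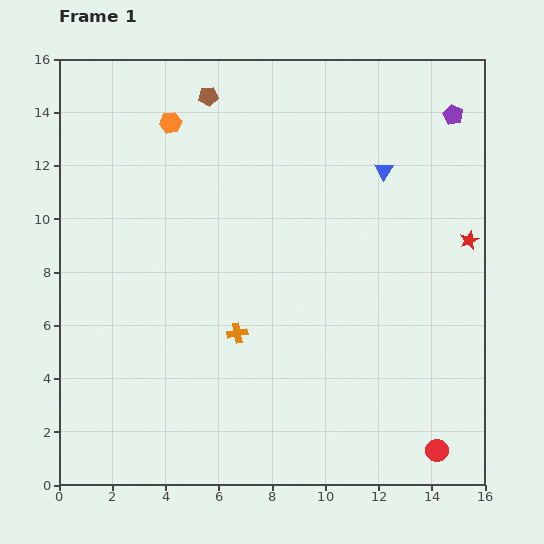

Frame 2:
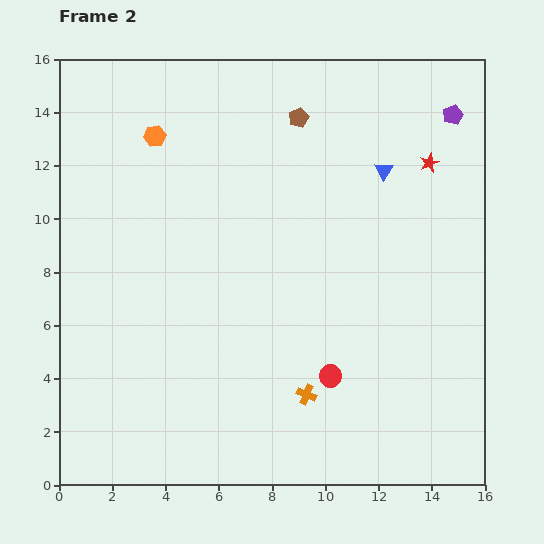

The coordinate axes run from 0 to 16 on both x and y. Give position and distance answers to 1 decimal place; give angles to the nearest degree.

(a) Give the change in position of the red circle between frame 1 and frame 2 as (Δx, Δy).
(-4.0, 2.8)

The red circle was at (14.2, 1.3) in frame 1 and (10.2, 4.1) in frame 2.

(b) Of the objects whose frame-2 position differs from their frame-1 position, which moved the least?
the orange hexagon

(moved 0.8)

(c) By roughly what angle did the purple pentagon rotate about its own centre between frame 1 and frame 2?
22° clockwise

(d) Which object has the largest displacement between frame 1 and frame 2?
the red circle

(moved 4.9; next 3.5)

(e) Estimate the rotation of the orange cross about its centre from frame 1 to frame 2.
32° clockwise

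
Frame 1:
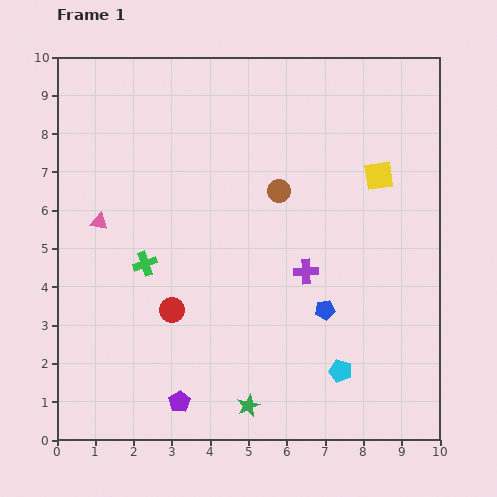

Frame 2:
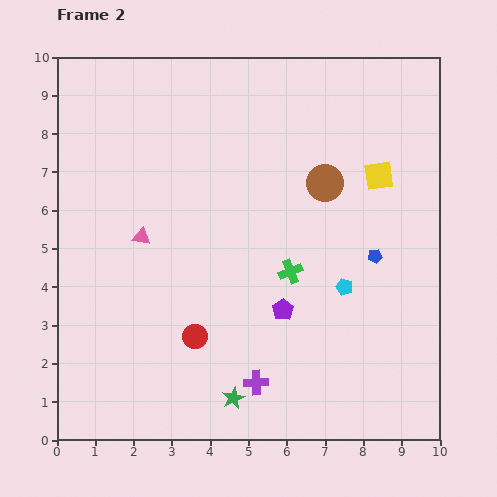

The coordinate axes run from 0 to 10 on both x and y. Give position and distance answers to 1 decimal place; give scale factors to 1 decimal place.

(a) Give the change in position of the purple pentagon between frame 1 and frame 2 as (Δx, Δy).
(2.7, 2.4)

The purple pentagon was at (3.2, 1.0) in frame 1 and (5.9, 3.4) in frame 2.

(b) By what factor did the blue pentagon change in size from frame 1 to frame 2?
0.7×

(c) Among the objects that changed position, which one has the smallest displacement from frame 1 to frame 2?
the green star

(moved 0.4)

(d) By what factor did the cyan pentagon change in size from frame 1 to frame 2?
0.8×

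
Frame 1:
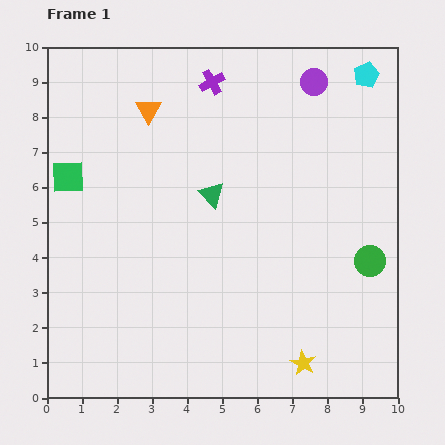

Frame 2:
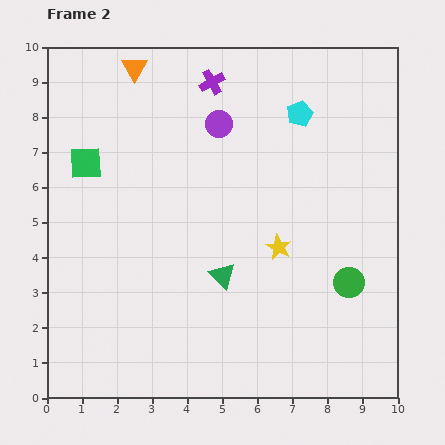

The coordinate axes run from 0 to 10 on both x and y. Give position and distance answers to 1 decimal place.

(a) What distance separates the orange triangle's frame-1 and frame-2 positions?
1.3

The orange triangle moved from (2.9, 8.2) to (2.5, 9.4), a distance of √(0.4² + 1.2²) ≈ 1.3.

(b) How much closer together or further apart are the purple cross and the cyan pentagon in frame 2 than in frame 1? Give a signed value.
-1.7

Distance in frame 1: 4.4. Distance in frame 2: 2.7.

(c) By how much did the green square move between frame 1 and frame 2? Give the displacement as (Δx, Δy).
(0.5, 0.4)

The green square was at (0.6, 6.3) in frame 1 and (1.1, 6.7) in frame 2.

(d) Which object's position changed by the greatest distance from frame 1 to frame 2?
the yellow star

(moved 3.4; next 3.0)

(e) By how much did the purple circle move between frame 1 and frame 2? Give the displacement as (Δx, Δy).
(-2.7, -1.2)

The purple circle was at (7.6, 9.0) in frame 1 and (4.9, 7.8) in frame 2.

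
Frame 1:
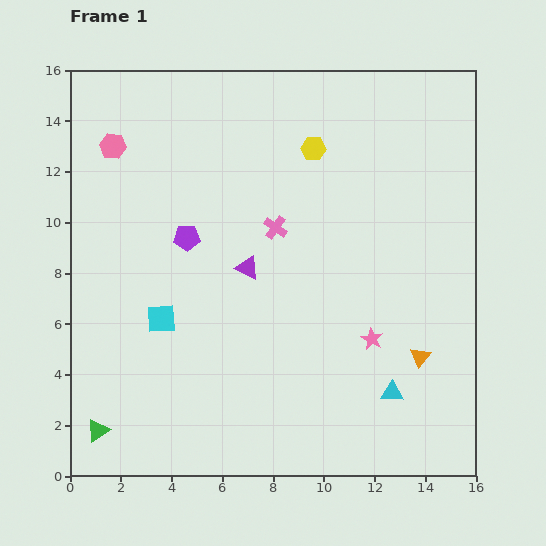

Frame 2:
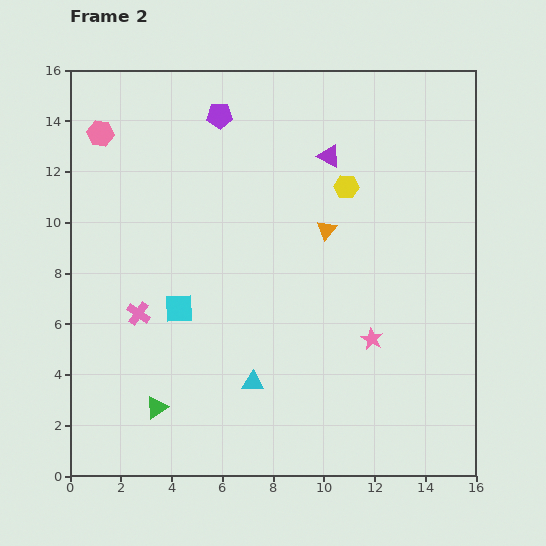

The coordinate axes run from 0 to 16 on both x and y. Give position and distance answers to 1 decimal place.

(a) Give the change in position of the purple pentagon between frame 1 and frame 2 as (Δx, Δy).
(1.3, 4.8)

The purple pentagon was at (4.6, 9.4) in frame 1 and (5.9, 14.2) in frame 2.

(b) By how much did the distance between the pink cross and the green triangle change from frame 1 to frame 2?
-6.8

Distance in frame 1: 10.6. Distance in frame 2: 3.8.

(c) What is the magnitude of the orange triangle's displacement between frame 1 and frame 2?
6.2

The orange triangle moved from (13.8, 4.7) to (10.1, 9.7), a distance of √(3.7² + 5.0²) ≈ 6.2.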